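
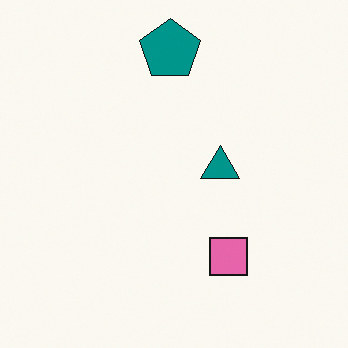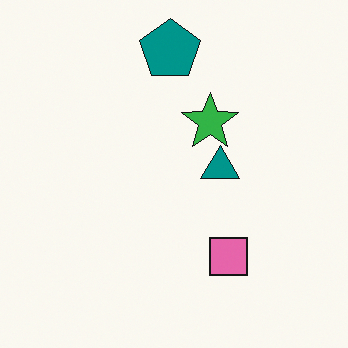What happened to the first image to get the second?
This is the original image overlaid with an additional green star.

A green star appears in the second image that is absent from the first.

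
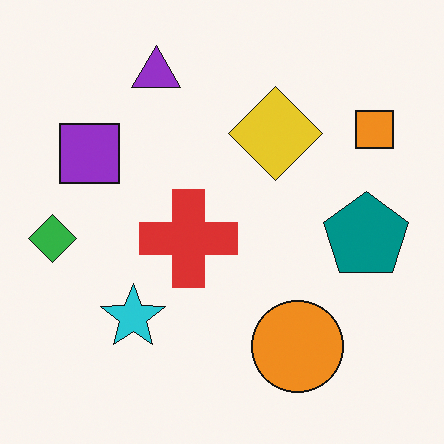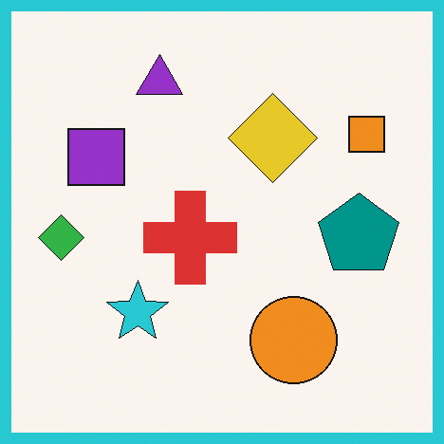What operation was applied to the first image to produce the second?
The transformation is: framed with a cyan border.

A solid cyan frame runs around the edge of the second image, with the content slightly shrunk inside it.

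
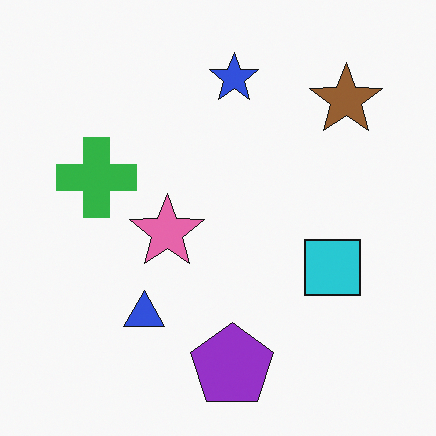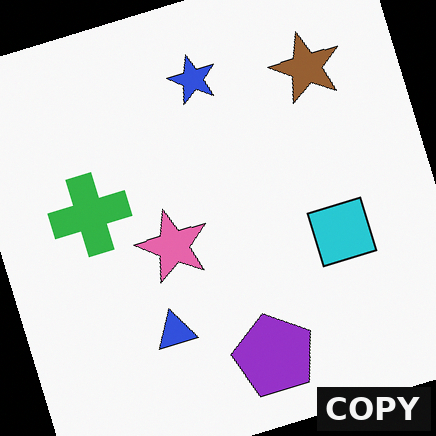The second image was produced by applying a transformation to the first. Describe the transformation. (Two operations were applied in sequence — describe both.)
The image was rotated counter-clockwise by a clearly visible amount, then watermarked with the text "COPY" in the lower-right corner.

Every shape is tilted by the same angle and the image corners show triangular fill wedges — a whole-image rotation by a non-right angle. A dark label reading "COPY" appears in the lower-right corner.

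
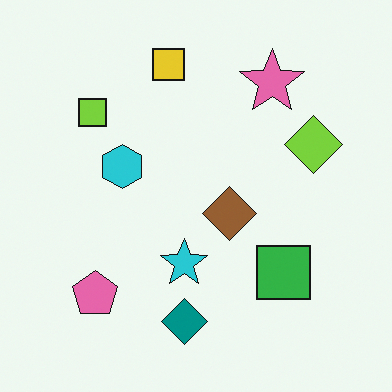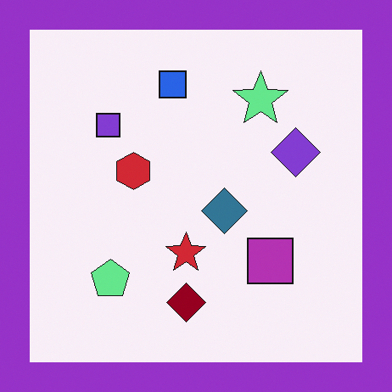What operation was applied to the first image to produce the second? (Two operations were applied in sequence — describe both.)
The image was hue-shifted through roughly half the color wheel, then framed with a purple border.

Every shape's color has rotated by the same amount around the hue wheel — a uniform hue shift. A solid purple frame runs around the edge of the second image, with the content slightly shrunk inside it.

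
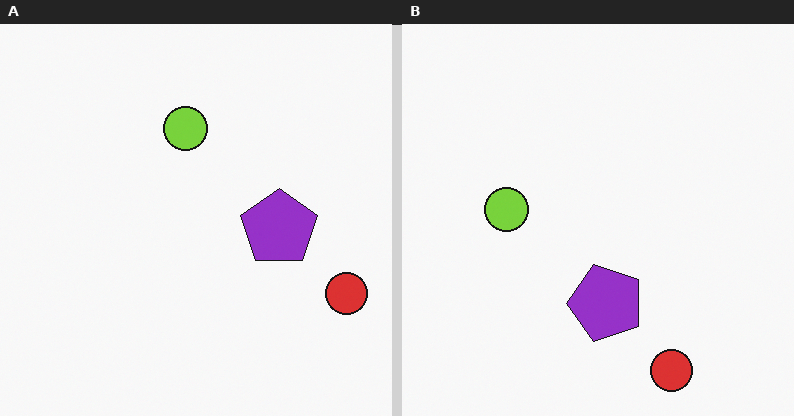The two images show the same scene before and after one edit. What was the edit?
It was transposed (reflected across the top-left ↔ bottom-right diagonal).

Shapes have swapped their row and column positions — what was in the top-right is now in the bottom-left — a diagonal reflection.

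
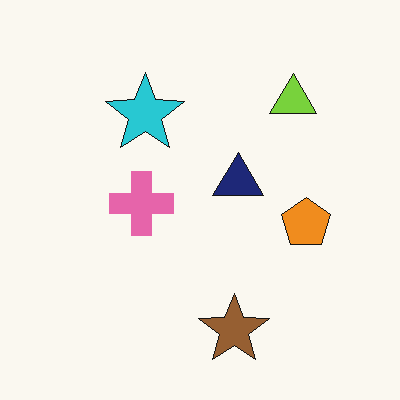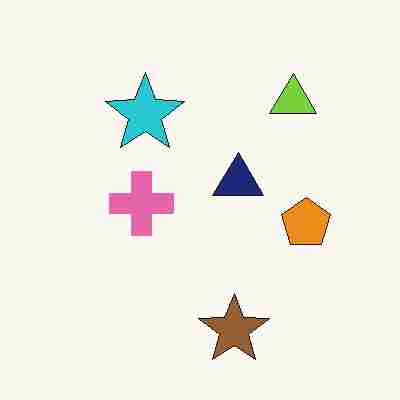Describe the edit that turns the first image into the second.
This is the original image heavily JPEG-compressed with obvious blocking artifacts.

Blocky 8×8 compression artifacts appear around shape edges and the flat background shows ringing — characteristic JPEG degradation.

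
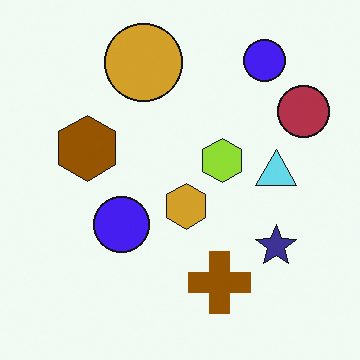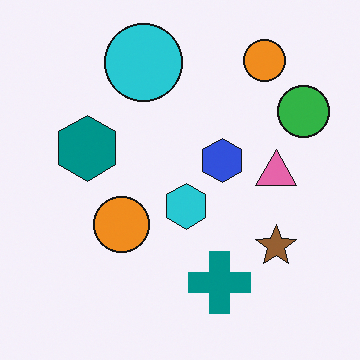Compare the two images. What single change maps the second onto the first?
Hue-shifted through roughly half the color wheel.

Every shape's color has rotated by the same amount around the hue wheel — a uniform hue shift.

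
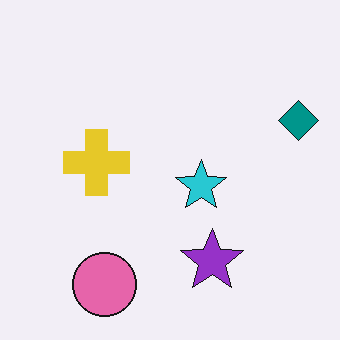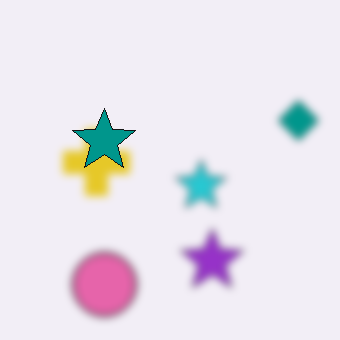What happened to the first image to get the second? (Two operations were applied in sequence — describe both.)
The image was noticeably gaussian-blurred, then overlaid with an additional teal star.

Shape edges and outlines are uniformly softened across the whole image. A teal star appears in the second image that is absent from the first.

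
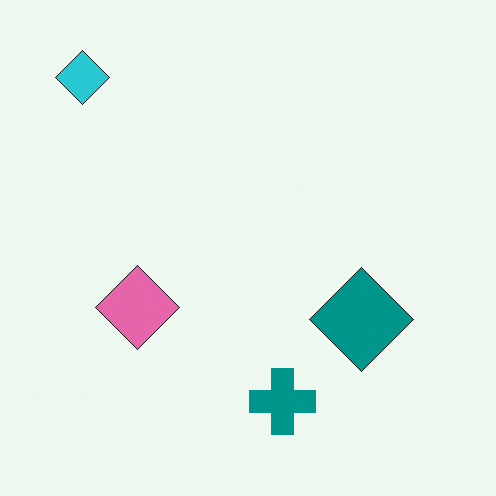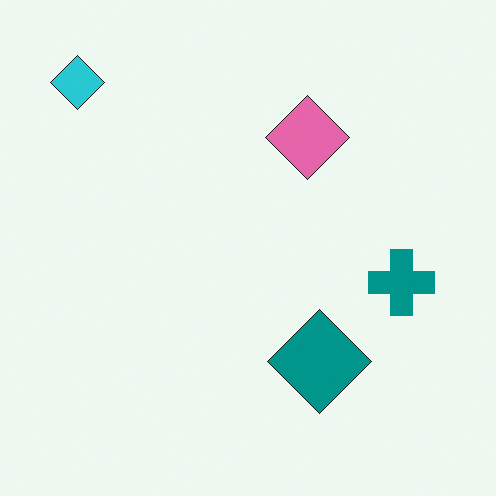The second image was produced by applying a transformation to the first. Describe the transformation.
It was transposed (reflected across the top-left ↔ bottom-right diagonal).

Shapes have swapped their row and column positions — what was in the top-right is now in the bottom-left — a diagonal reflection.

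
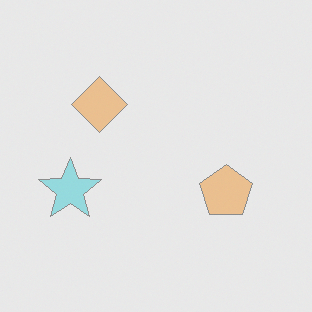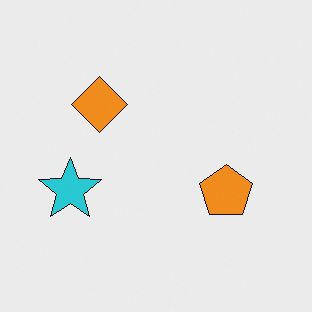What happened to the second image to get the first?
The transformation is: washed out (contrast reduced).

Tones are pushed toward mid-grey across the whole image — a global contrast change.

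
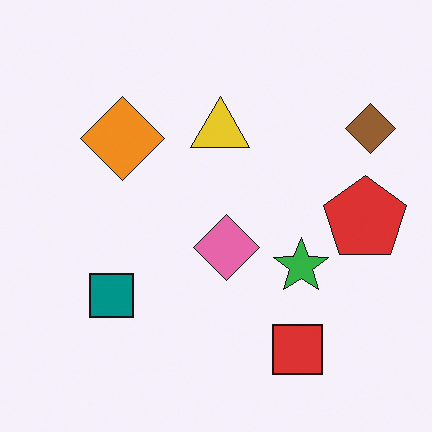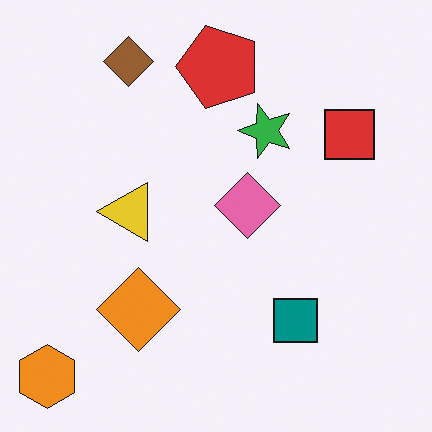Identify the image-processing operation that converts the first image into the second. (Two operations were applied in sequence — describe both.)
The image was rotated 90° counter-clockwise, then overlaid with an additional orange hexagon.

The brown diamond sits in the top-right of the first image and the top-left of the second — consistent with a whole-image 90° counter-clockwise rotation. An orange hexagon appears in the second image that is absent from the first.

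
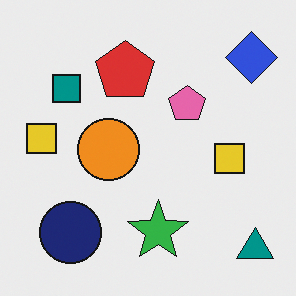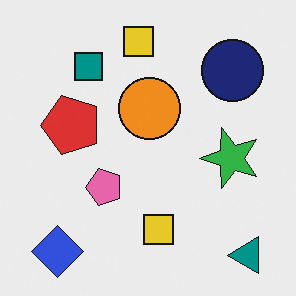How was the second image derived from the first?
It was transposed (reflected across the top-left ↔ bottom-right diagonal).

Shapes have swapped their row and column positions — what was in the top-right is now in the bottom-left — a diagonal reflection.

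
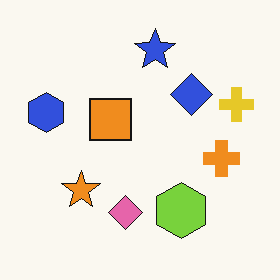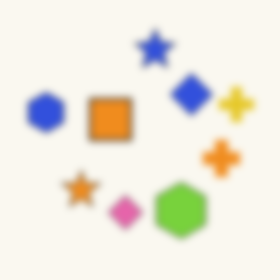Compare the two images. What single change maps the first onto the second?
The transformation is: noticeably gaussian-blurred.

Shape edges and outlines are uniformly softened across the whole image.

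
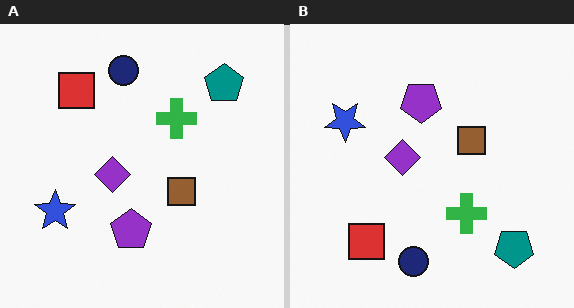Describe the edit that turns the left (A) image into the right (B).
Flipped vertically (top ↔ bottom).

The navy circle is in the top of the left (A) image and the bottom of the right (B) — shapes on opposite sides of the horizontal midline have swapped in a mirror flip.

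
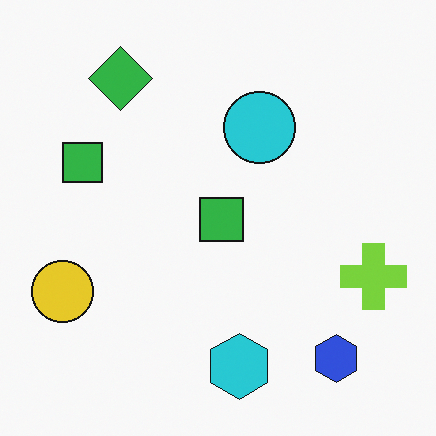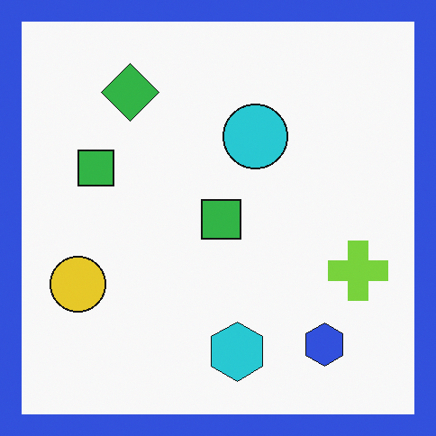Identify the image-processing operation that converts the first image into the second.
It was framed with a blue border.

A solid blue frame runs around the edge of the second image, with the content slightly shrunk inside it.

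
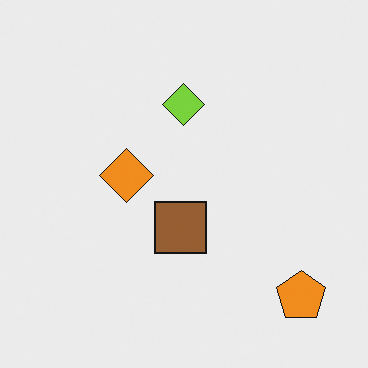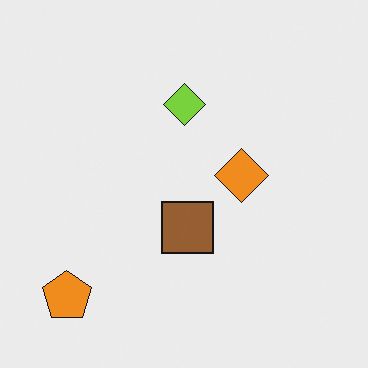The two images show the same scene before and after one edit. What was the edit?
The second image is the first flipped horizontally (left ↔ right).

The orange pentagon is in the bottom-right of the first image and the bottom-left of the second — shapes on opposite sides of the vertical midline have swapped in a mirror flip.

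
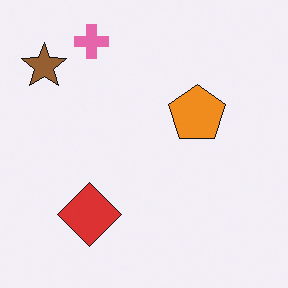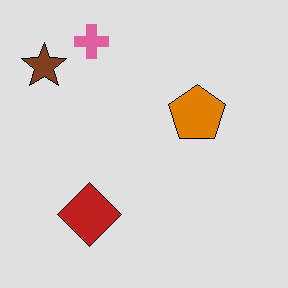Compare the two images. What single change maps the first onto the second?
The transformation is: moderately posterized.

Each flat color has snapped to a coarser quantized level — most visibly, the near-white background has dropped to a flat grey.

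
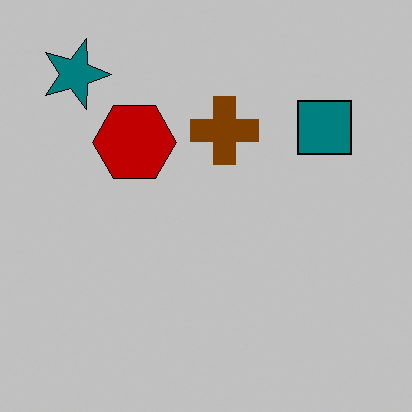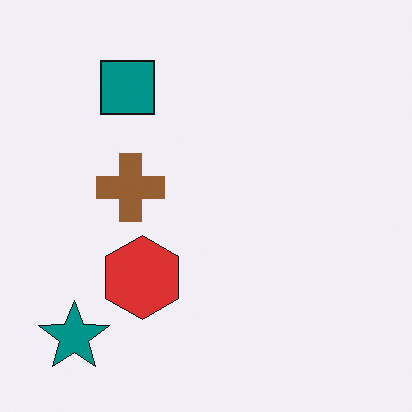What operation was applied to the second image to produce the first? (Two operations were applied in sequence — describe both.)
The first image is the second aggressively posterized, then rotated 90° clockwise.

Each flat color has snapped to a coarser quantized level — most visibly, the near-white background has dropped to a flat grey. The teal star sits in the bottom-left of the second image and the top-left of the first — consistent with a whole-image 90° clockwise rotation.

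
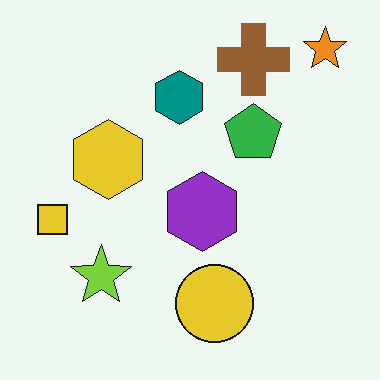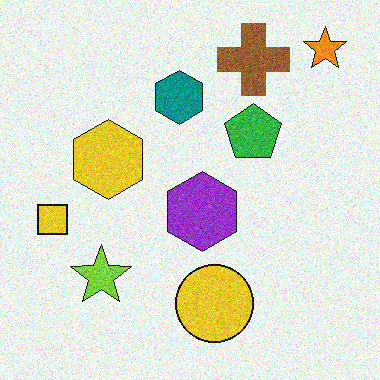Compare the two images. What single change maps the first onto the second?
The second image is the first degraded with visible gaussian noise.

Random speckle covers the whole image, including the flat background.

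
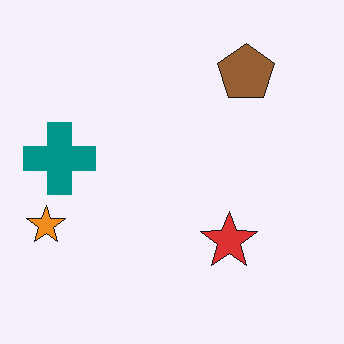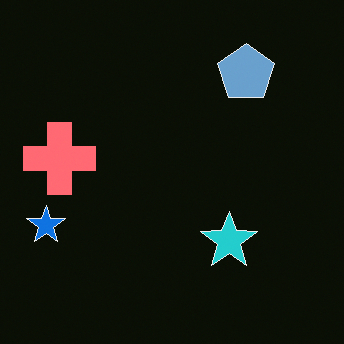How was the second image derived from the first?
The second image is the first color-inverted (negative).

The light background has become dark and every shape's color is its complement — a photographic negative.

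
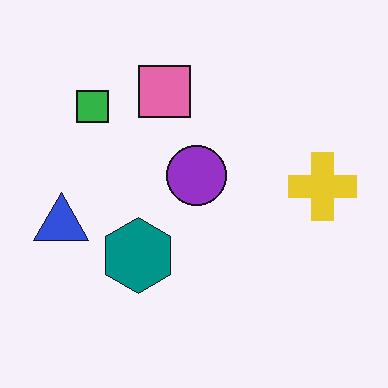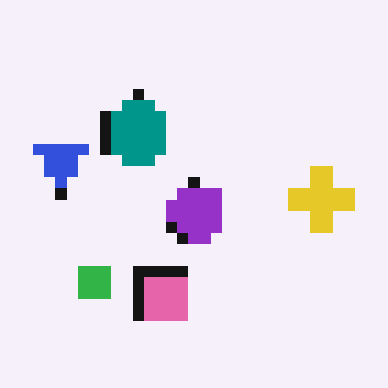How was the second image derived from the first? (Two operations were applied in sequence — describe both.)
The second image is the first flipped vertically (top ↔ bottom), then coarsely pixelated.

The pink square is in the top of the first image and the bottom of the second — shapes on opposite sides of the horizontal midline have swapped in a mirror flip. Shapes are reduced to large square blocks; fine edges and outlines are lost — a downscale-then-upscale (mosaic) effect.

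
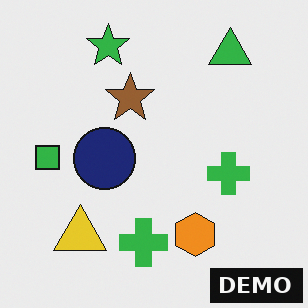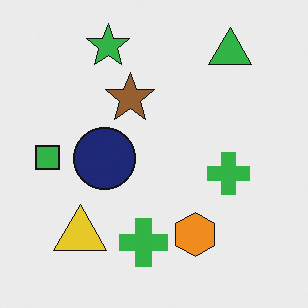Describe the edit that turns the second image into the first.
The image was watermarked with the text "DEMO" in the lower-right corner.

A dark label reading "DEMO" appears in the lower-right corner.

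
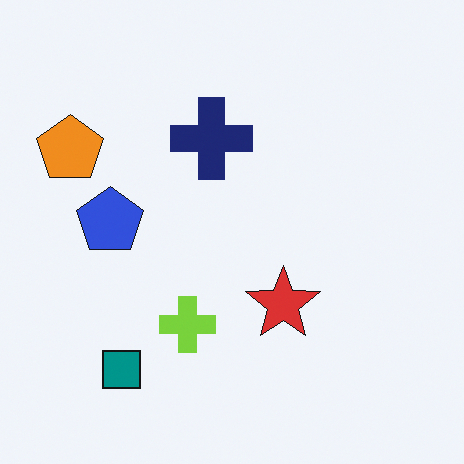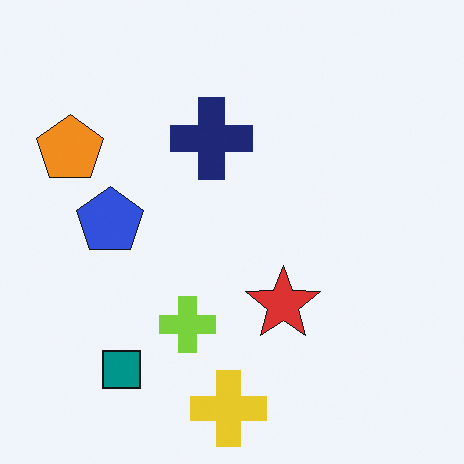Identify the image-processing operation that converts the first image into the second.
This is the original image overlaid with an additional yellow cross.

A yellow cross appears in the second image that is absent from the first.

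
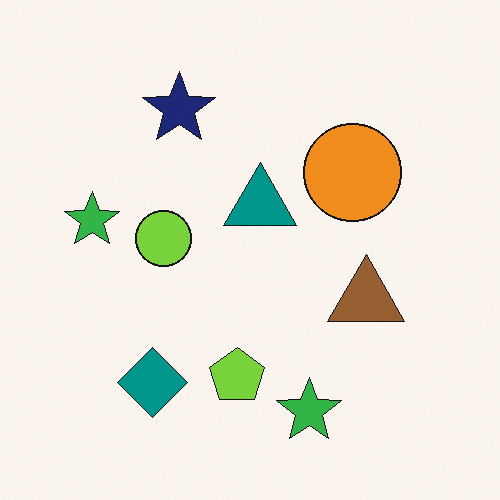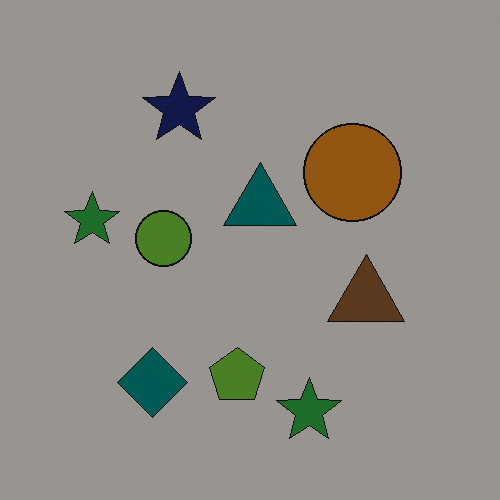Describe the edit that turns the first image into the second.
The image was darkened a lot.

Every pixel — background and shapes alike — is uniformly darkened.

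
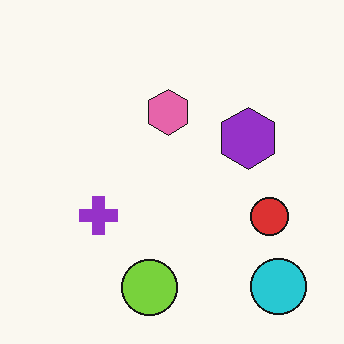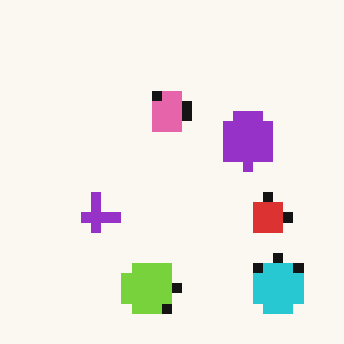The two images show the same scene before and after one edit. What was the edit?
The second image is the first heavily pixelated into large blocks.

Shapes are reduced to large square blocks; fine edges and outlines are lost — a downscale-then-upscale (mosaic) effect.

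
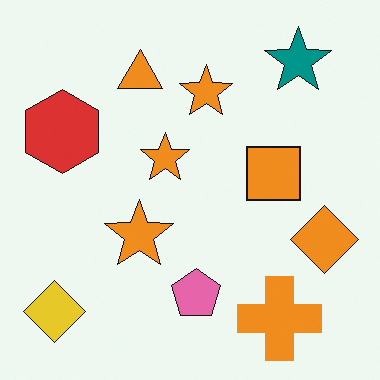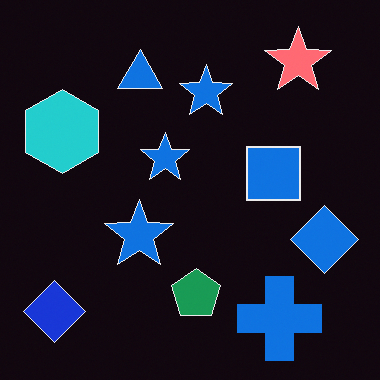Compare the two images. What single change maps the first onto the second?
The image was color-inverted (negative).

The light background has become dark and every shape's color is its complement — a photographic negative.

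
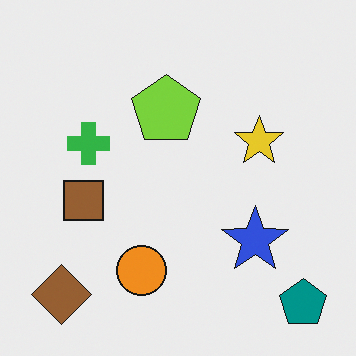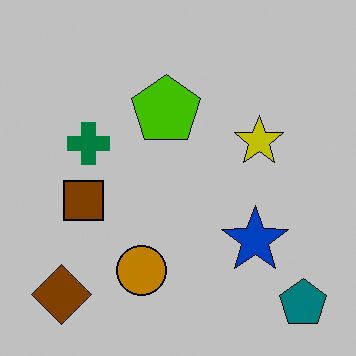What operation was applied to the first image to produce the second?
The image was aggressively posterized.

Each flat color has snapped to a coarser quantized level — most visibly, the near-white background has dropped to a flat grey.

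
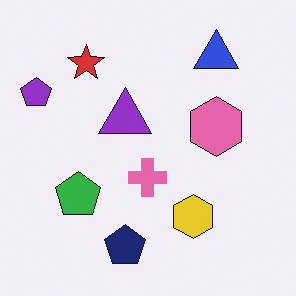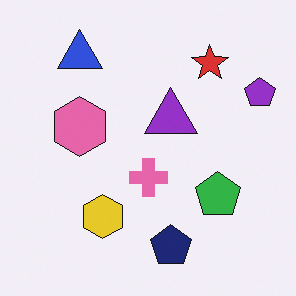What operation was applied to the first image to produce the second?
The image was flipped horizontally (left ↔ right).

The purple pentagon is in the top-left of the first image and the top-right of the second — shapes on opposite sides of the vertical midline have swapped in a mirror flip.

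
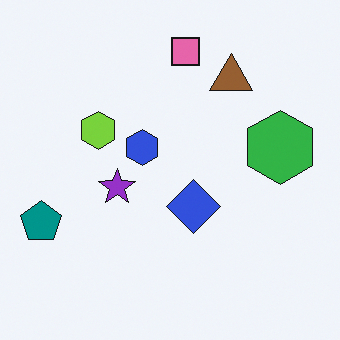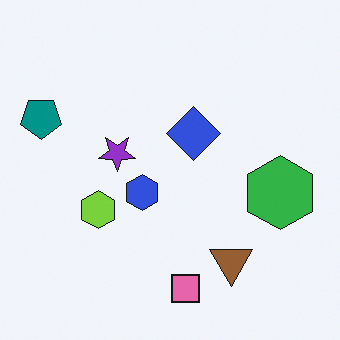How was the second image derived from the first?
It was flipped vertically (top ↔ bottom).

The pink square is in the top of the first image and the bottom of the second — shapes on opposite sides of the horizontal midline have swapped in a mirror flip.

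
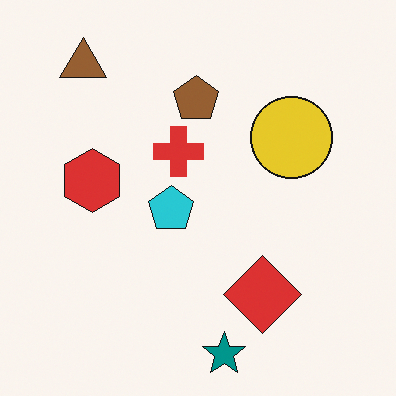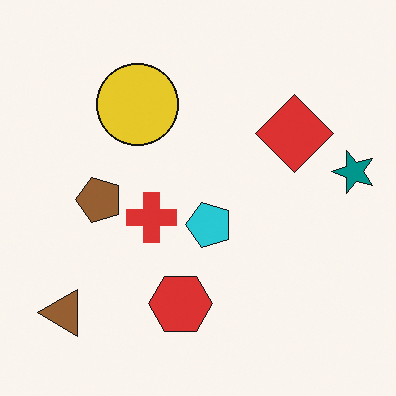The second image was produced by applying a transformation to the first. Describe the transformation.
The transformation is: rotated 90° counter-clockwise.

The brown triangle sits in the top-left of the first image and the bottom-left of the second — consistent with a whole-image 90° counter-clockwise rotation.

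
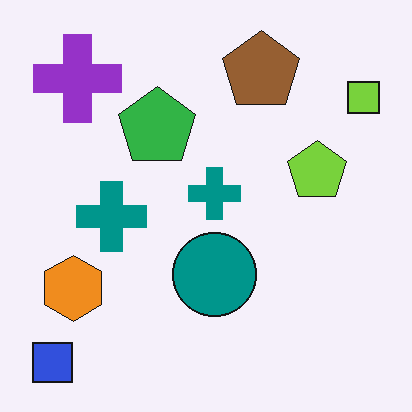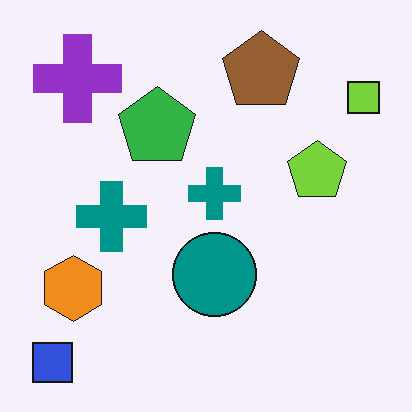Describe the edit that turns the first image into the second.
The transformation is: given moderate JPEG compression.

Blocky 8×8 compression artifacts appear around shape edges and the flat background shows ringing — characteristic JPEG degradation.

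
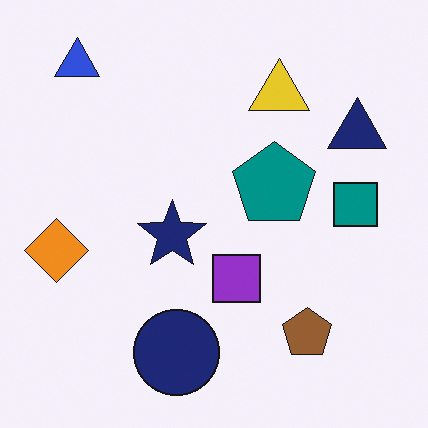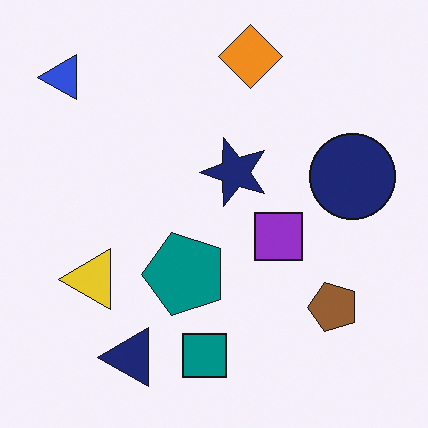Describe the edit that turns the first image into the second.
The transformation is: transposed (reflected across the top-left ↔ bottom-right diagonal).

Shapes have swapped their row and column positions — what was in the top-right is now in the bottom-left — a diagonal reflection.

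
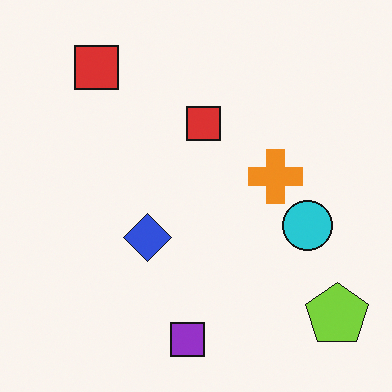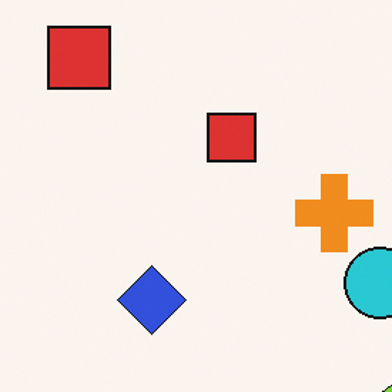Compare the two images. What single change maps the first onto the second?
This is the original image cropped slightly and scaled back up.

The visible shapes are larger and the field of view is narrower; shapes near the original edges may be partly or wholly outside the frame — a crop-and-rescale.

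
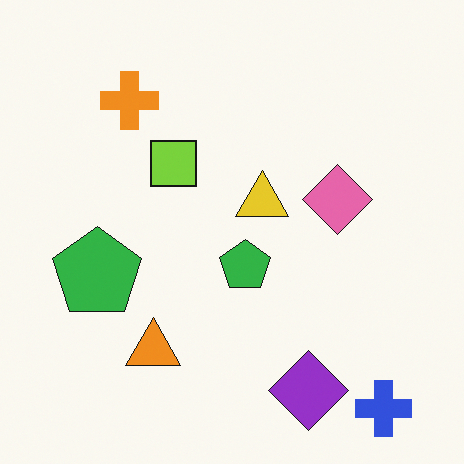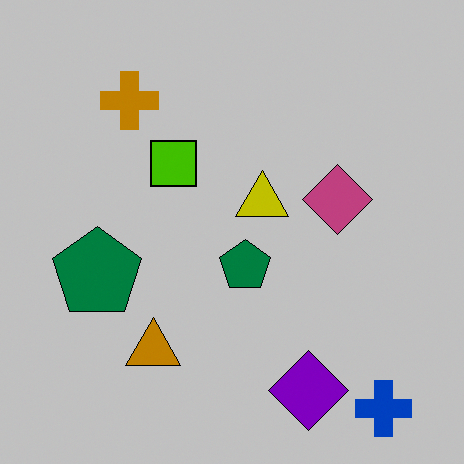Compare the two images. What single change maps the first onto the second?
The second image is the first aggressively posterized.

Each flat color has snapped to a coarser quantized level — most visibly, the near-white background has dropped to a flat grey.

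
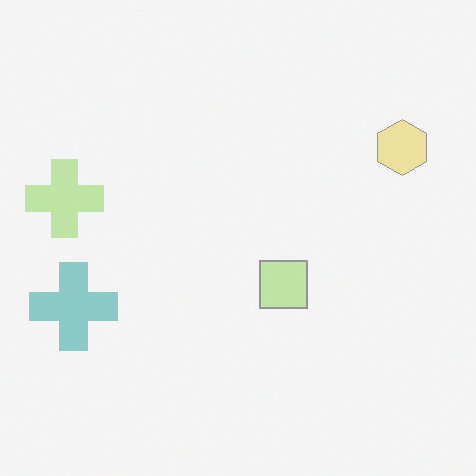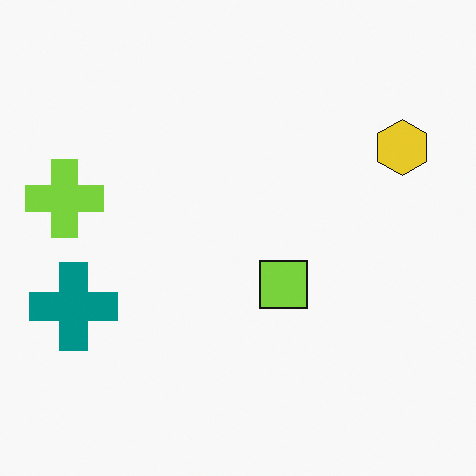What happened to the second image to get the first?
The transformation is: washed out (contrast reduced).

Tones are pushed toward mid-grey across the whole image — a global contrast change.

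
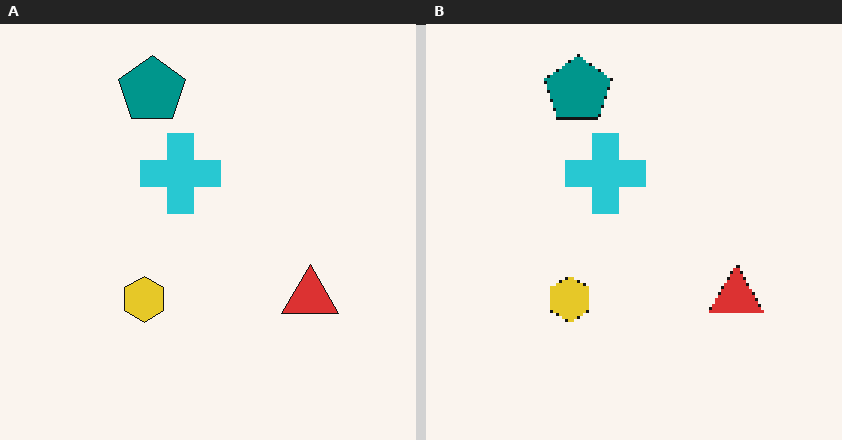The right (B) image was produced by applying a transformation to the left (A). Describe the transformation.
This is the original image mildly pixelated.

Shapes are reduced to large square blocks; fine edges and outlines are lost — a downscale-then-upscale (mosaic) effect.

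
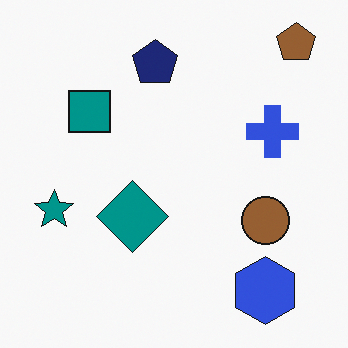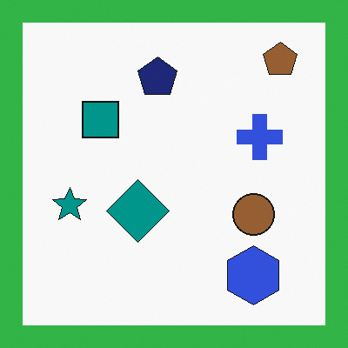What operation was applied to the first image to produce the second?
Framed with a green border.

A solid green frame runs around the edge of the second image, with the content slightly shrunk inside it.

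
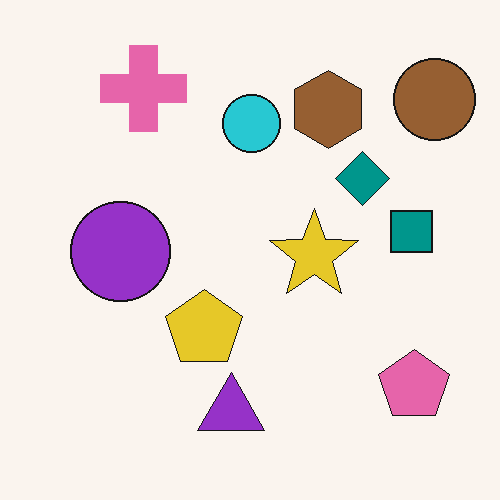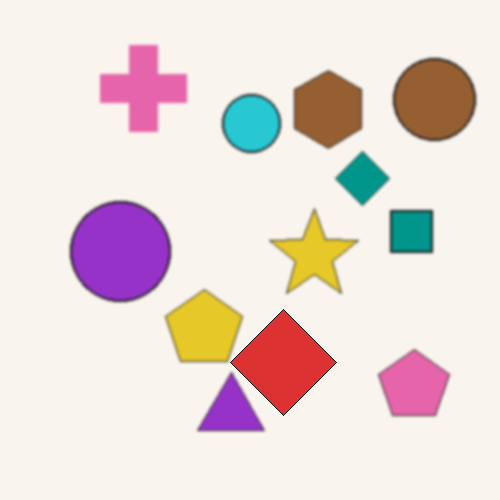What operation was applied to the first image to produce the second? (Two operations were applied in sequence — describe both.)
The second image is the first slightly softened, then overlaid with an additional red diamond.

Shape edges and outlines are uniformly softened across the whole image. A red diamond appears in the second image that is absent from the first.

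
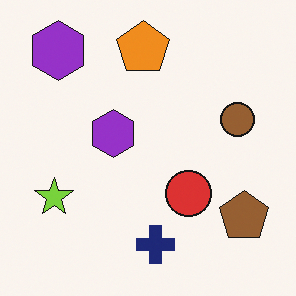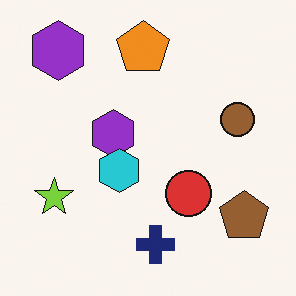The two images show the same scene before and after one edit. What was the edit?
It was overlaid with an additional cyan hexagon.

A cyan hexagon appears in the second image that is absent from the first.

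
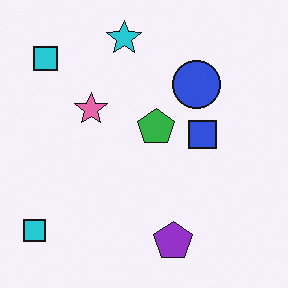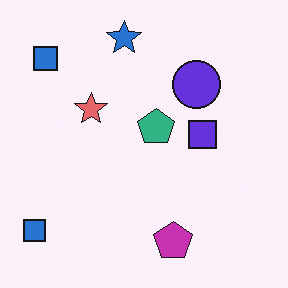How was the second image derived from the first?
This is the original image hue-shifted slightly.

Every shape's color has rotated by the same amount around the hue wheel — a uniform hue shift.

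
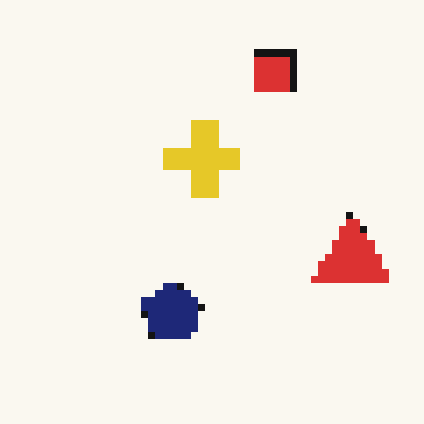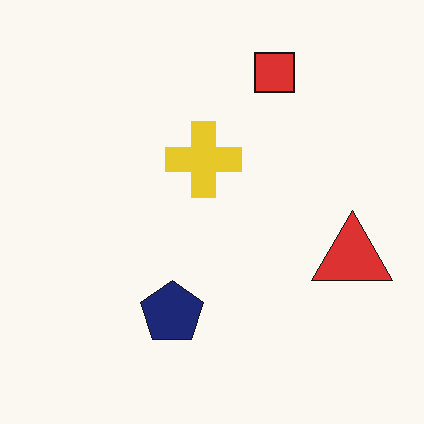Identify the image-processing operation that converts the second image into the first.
The transformation is: pixelated into visible square blocks.

Shapes are reduced to large square blocks; fine edges and outlines are lost — a downscale-then-upscale (mosaic) effect.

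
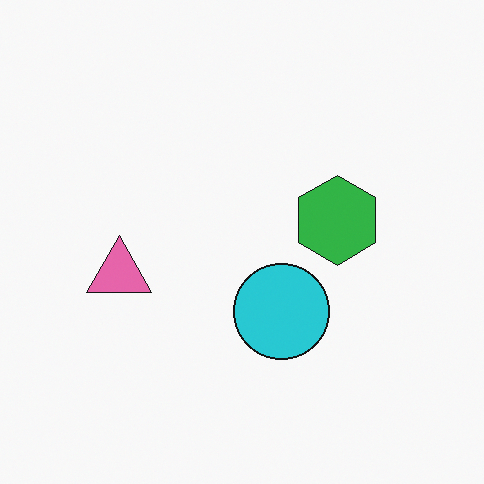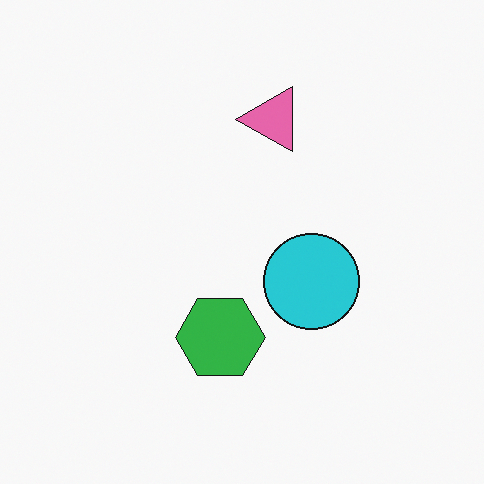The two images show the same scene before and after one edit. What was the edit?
Transposed (reflected across the top-left ↔ bottom-right diagonal).

Shapes have swapped their row and column positions — what was in the top-right is now in the bottom-left — a diagonal reflection.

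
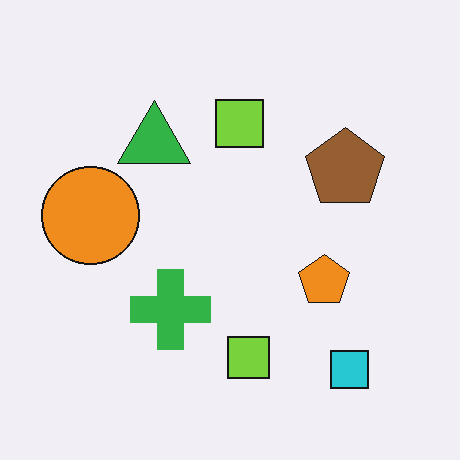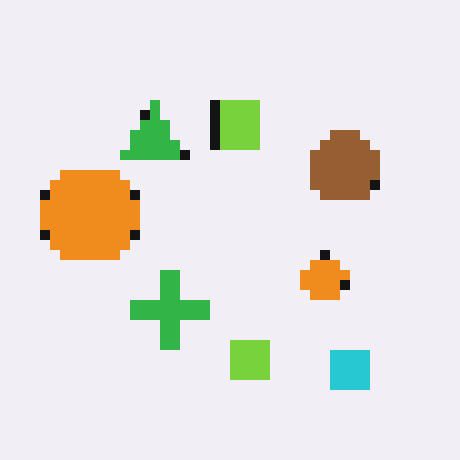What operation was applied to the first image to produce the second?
The second image is the first heavily pixelated into large blocks.

Shapes are reduced to large square blocks; fine edges and outlines are lost — a downscale-then-upscale (mosaic) effect.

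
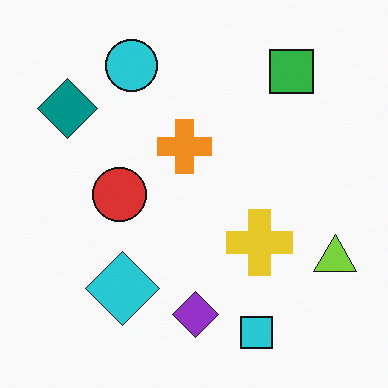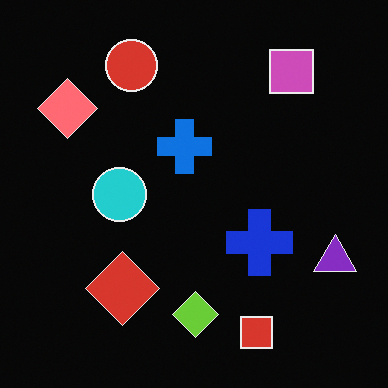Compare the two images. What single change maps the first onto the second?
Color-inverted (negative).

The light background has become dark and every shape's color is its complement — a photographic negative.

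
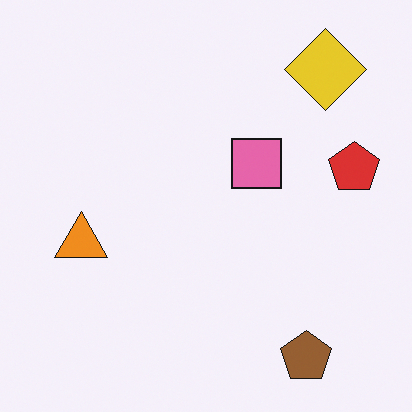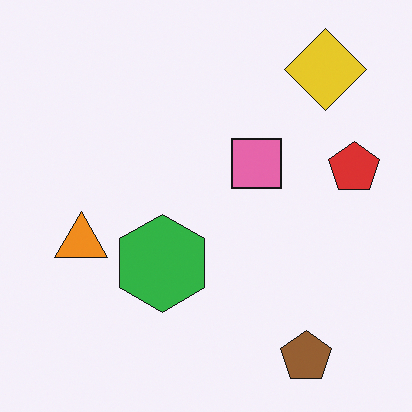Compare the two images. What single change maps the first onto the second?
The transformation is: overlaid with an additional green hexagon.

A green hexagon appears in the second image that is absent from the first.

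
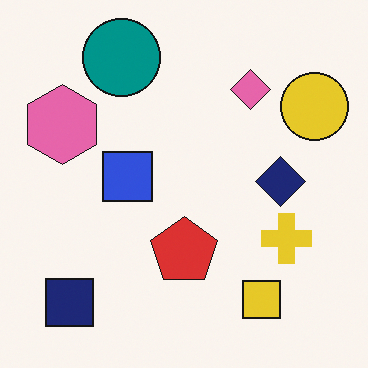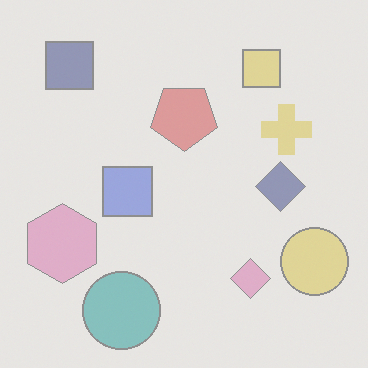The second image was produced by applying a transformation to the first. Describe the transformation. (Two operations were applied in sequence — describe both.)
The image was flipped vertically (top ↔ bottom), then washed out (contrast reduced).

The teal circle is in the top-left of the first image and the bottom-left of the second — shapes on opposite sides of the horizontal midline have swapped in a mirror flip. Tones are pushed toward mid-grey across the whole image — a global contrast change.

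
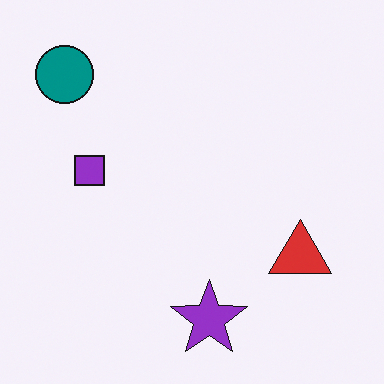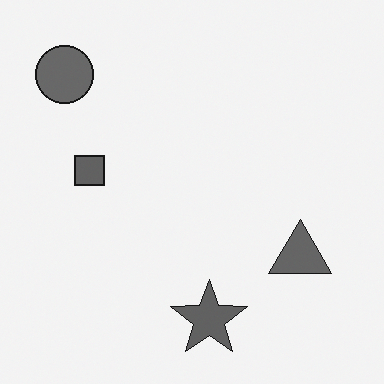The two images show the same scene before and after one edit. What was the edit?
It was converted to grayscale.

All color is removed — every shape is now a shade of grey.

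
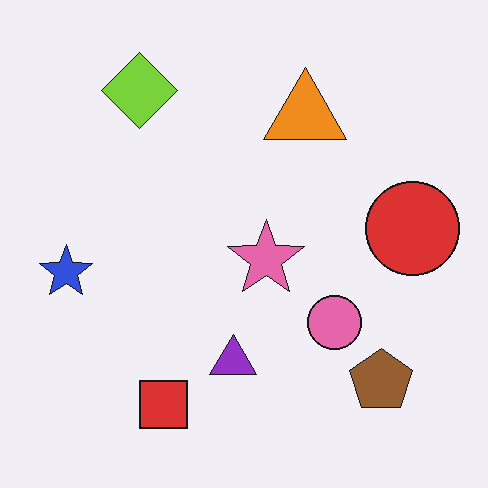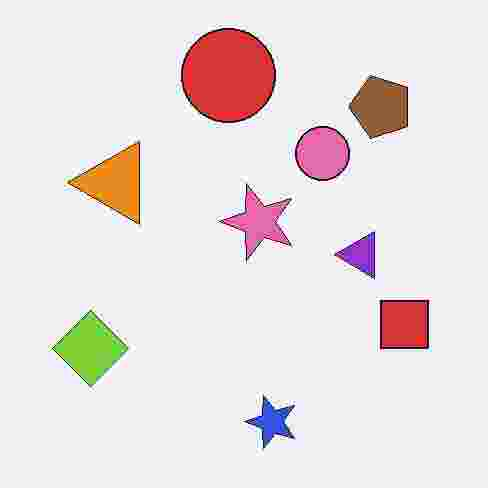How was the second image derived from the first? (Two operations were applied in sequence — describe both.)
The transformation is: rotated 90° counter-clockwise, then heavily JPEG-compressed with obvious blocking artifacts.

The brown pentagon sits in the bottom-right of the first image and the top-right of the second — consistent with a whole-image 90° counter-clockwise rotation. Blocky 8×8 compression artifacts appear around shape edges and the flat background shows ringing — characteristic JPEG degradation.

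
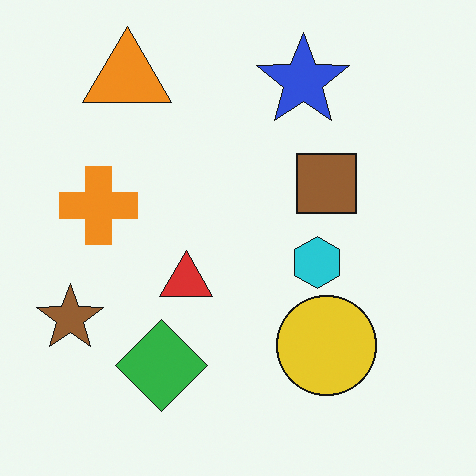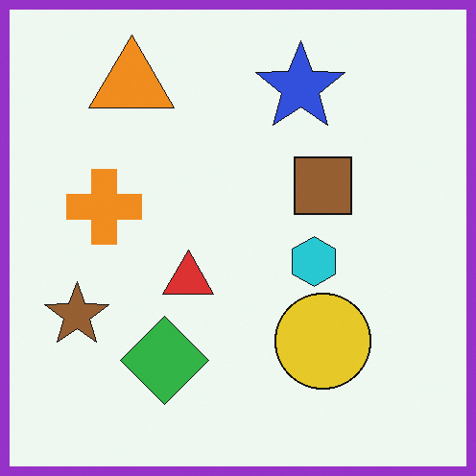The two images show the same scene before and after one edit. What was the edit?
Framed with a purple border.

A solid purple frame runs around the edge of the second image, with the content slightly shrunk inside it.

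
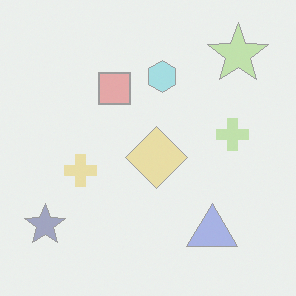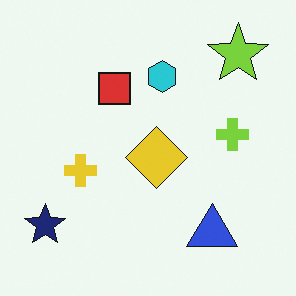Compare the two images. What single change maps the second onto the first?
The image was given much lower contrast.

Tones are pushed toward mid-grey across the whole image — a global contrast change.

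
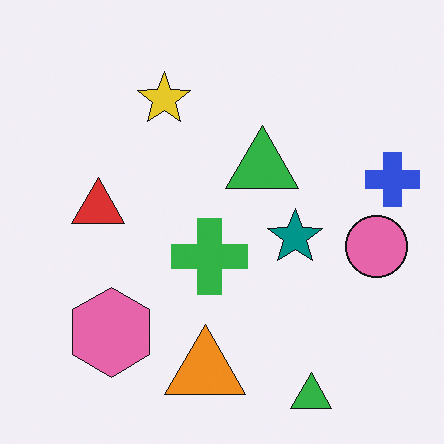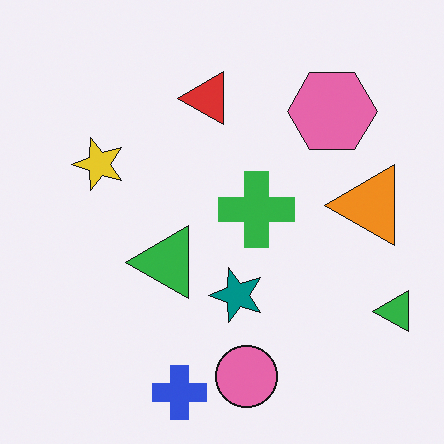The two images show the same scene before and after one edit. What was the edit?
The image was transposed (reflected across the top-left ↔ bottom-right diagonal).

Shapes have swapped their row and column positions — what was in the top-right is now in the bottom-left — a diagonal reflection.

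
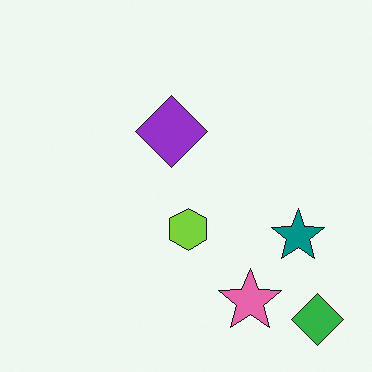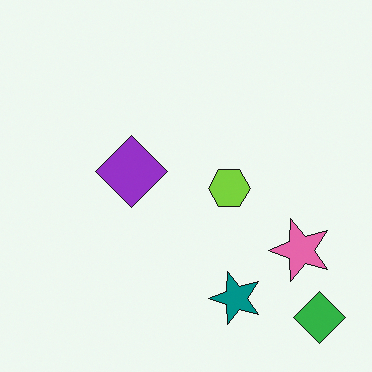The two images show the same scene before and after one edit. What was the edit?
The second image is the first transposed (reflected across the top-left ↔ bottom-right diagonal).

Shapes have swapped their row and column positions — what was in the top-right is now in the bottom-left — a diagonal reflection.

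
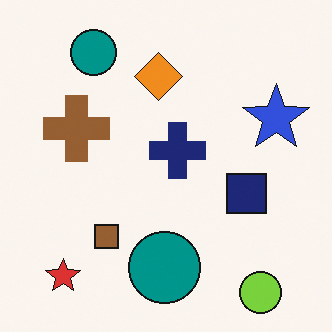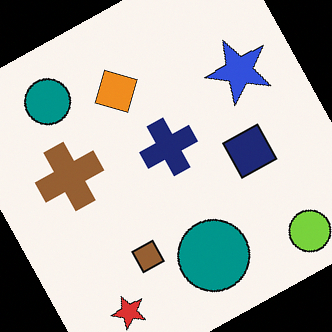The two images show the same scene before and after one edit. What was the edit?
The transformation is: rotated counter-clockwise by a moderate amount.

Every shape is tilted by the same angle and the image corners show triangular fill wedges — a whole-image rotation by a non-right angle.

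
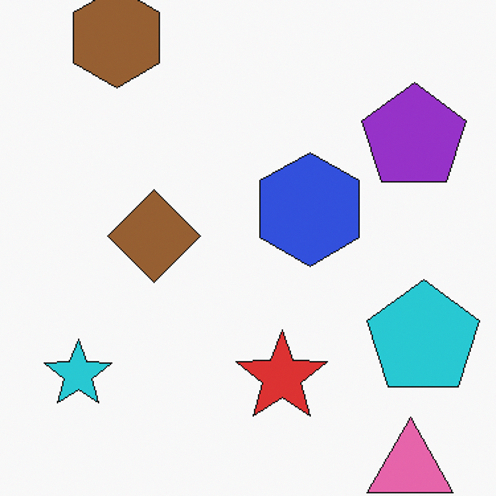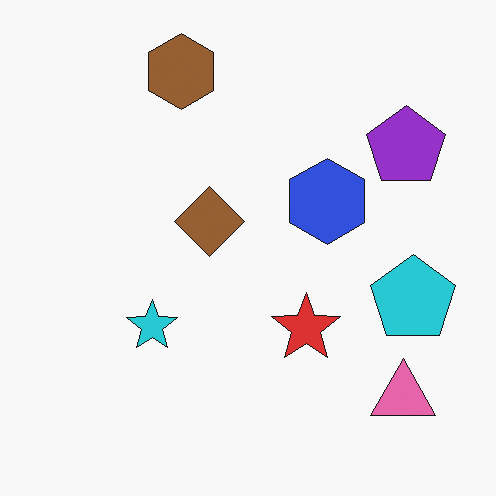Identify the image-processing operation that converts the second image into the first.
The image was cropped slightly and scaled back up.

The visible shapes are larger and the field of view is narrower; shapes near the original edges may be partly or wholly outside the frame — a crop-and-rescale.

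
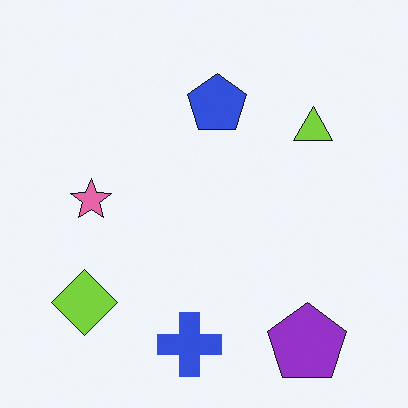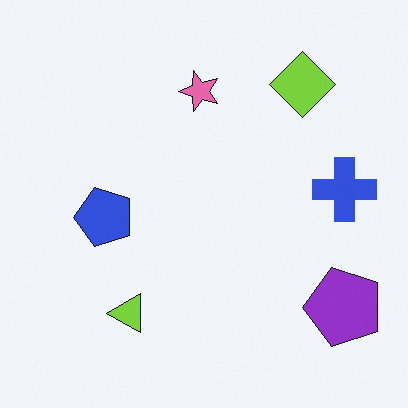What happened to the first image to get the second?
Transposed (reflected across the top-left ↔ bottom-right diagonal).

Shapes have swapped their row and column positions — what was in the top-right is now in the bottom-left — a diagonal reflection.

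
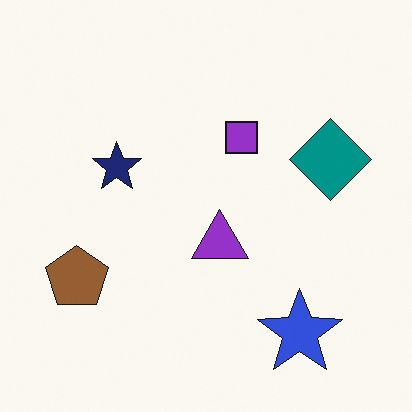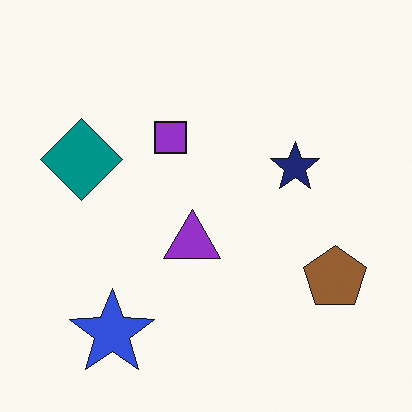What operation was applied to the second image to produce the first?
The image was flipped horizontally (left ↔ right).

The brown pentagon is in the bottom-right of the second image and the bottom-left of the first — shapes on opposite sides of the vertical midline have swapped in a mirror flip.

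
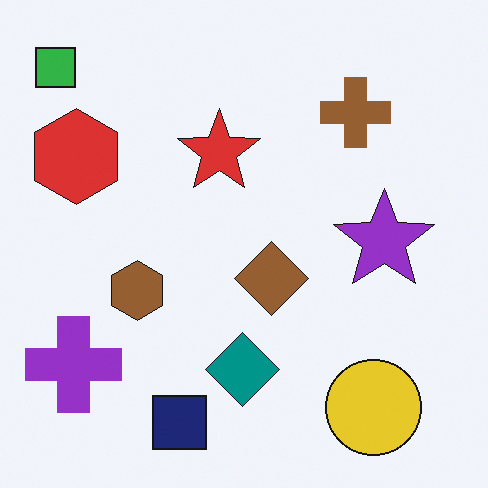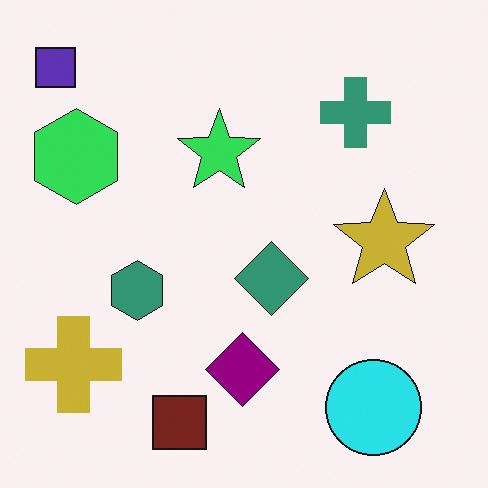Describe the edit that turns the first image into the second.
This is the original image hue-shifted noticeably.

Every shape's color has rotated by the same amount around the hue wheel — a uniform hue shift.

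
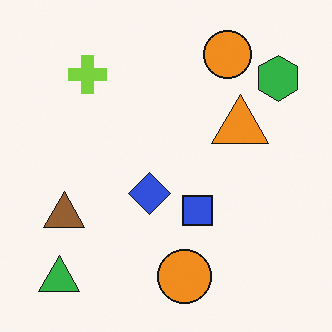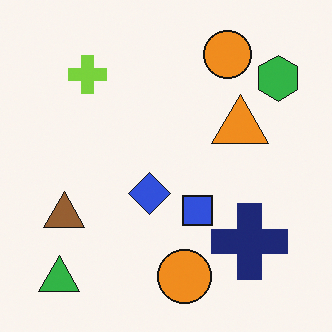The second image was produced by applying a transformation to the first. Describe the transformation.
The second image is the first overlaid with an additional navy cross.

A navy cross appears in the second image that is absent from the first.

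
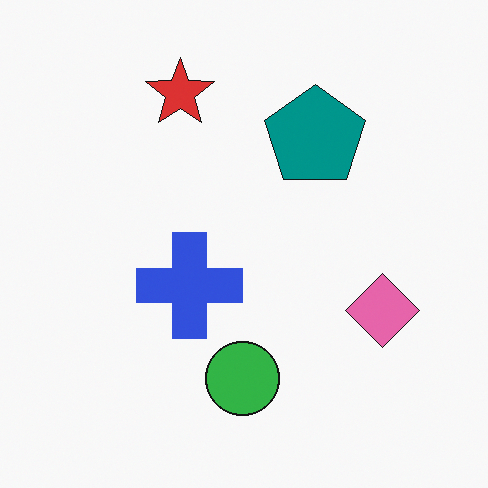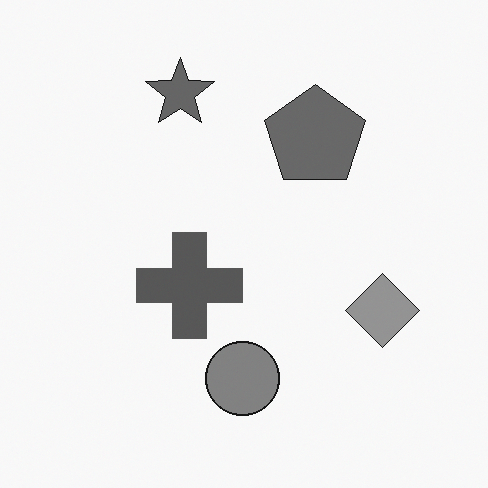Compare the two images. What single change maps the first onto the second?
Converted to grayscale.

All color is removed — every shape is now a shade of grey.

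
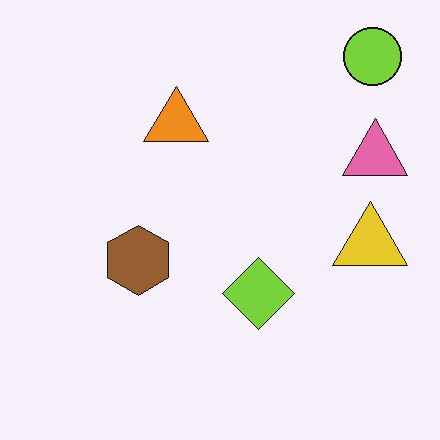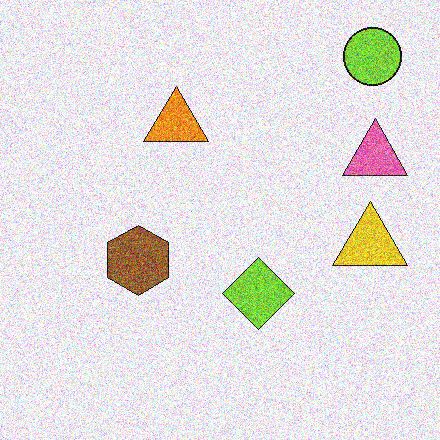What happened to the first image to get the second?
The second image is the first degraded with a thick layer of grain.

Random speckle covers the whole image, including the flat background.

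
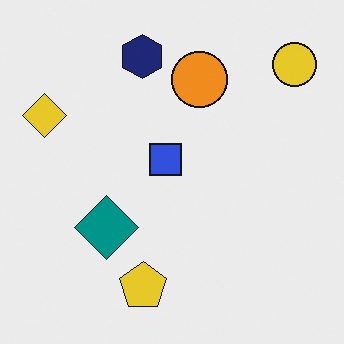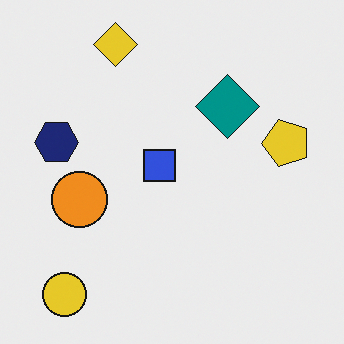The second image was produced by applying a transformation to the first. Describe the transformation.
The second image is the first transposed (reflected across the top-left ↔ bottom-right diagonal).

Shapes have swapped their row and column positions — what was in the top-right is now in the bottom-left — a diagonal reflection.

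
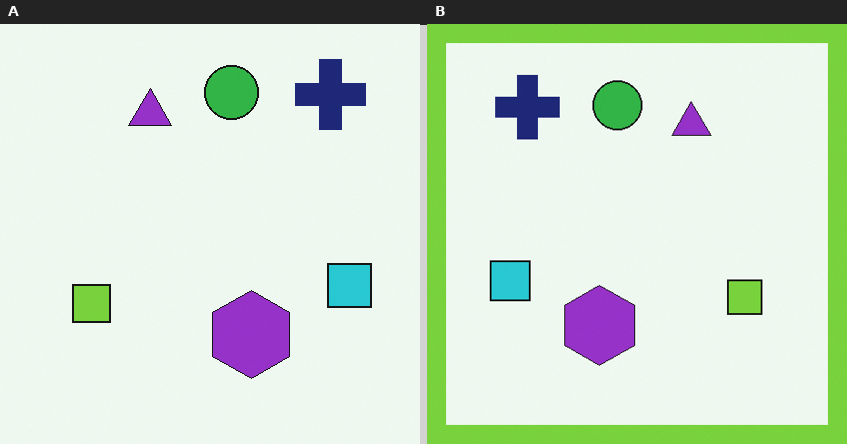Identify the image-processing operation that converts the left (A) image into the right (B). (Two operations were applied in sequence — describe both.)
The transformation is: flipped horizontally (left ↔ right), then framed with a lime border.

The cyan square is in the right of the left (A) image and the left of the right (B) — shapes on opposite sides of the vertical midline have swapped in a mirror flip. A solid lime frame runs around the edge of the right (B) image, with the content slightly shrunk inside it.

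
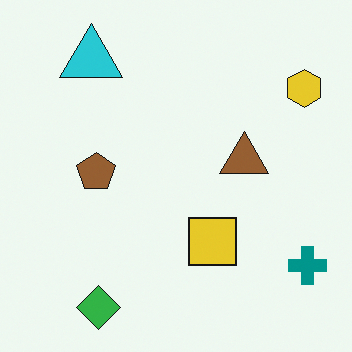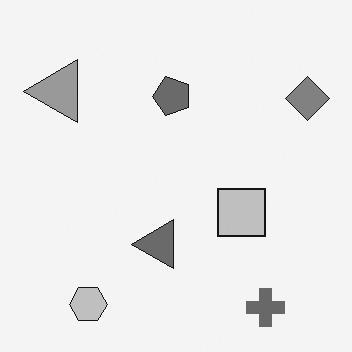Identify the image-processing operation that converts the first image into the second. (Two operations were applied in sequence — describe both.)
The image was transposed (reflected across the top-left ↔ bottom-right diagonal), then converted to grayscale.

Shapes have swapped their row and column positions — what was in the top-right is now in the bottom-left — a diagonal reflection. All color is removed — every shape is now a shade of grey.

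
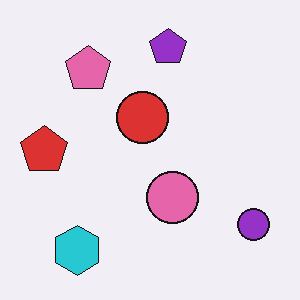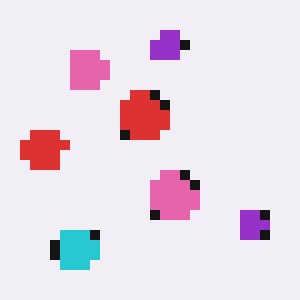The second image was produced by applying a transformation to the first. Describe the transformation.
The second image is the first heavily pixelated into large blocks.

Shapes are reduced to large square blocks; fine edges and outlines are lost — a downscale-then-upscale (mosaic) effect.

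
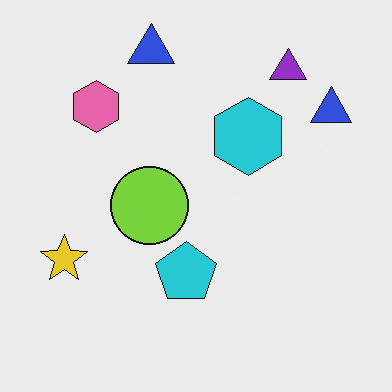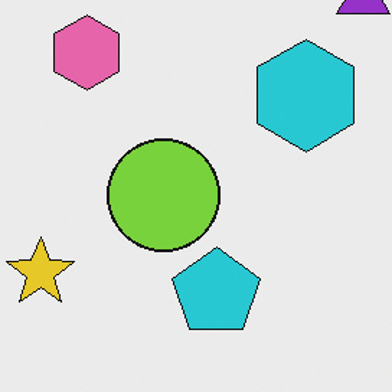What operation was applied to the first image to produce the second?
It was cropped slightly and scaled back up.

The visible shapes are larger and the field of view is narrower; shapes near the original edges may be partly or wholly outside the frame — a crop-and-rescale.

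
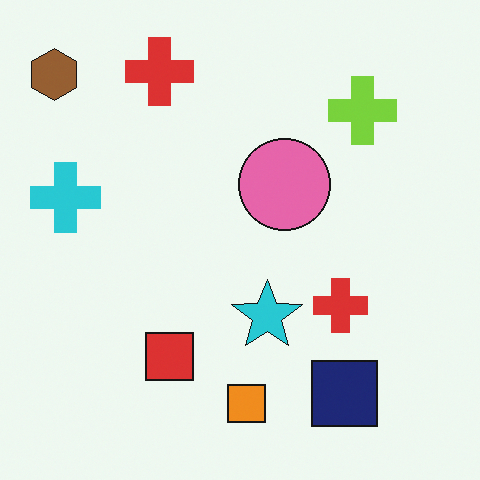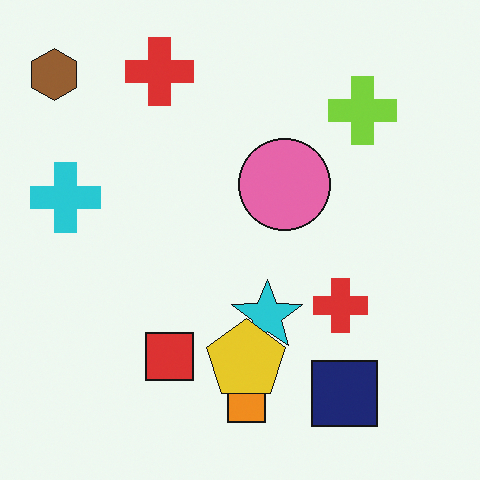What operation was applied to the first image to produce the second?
The image was overlaid with an additional yellow pentagon.

A yellow pentagon appears in the second image that is absent from the first.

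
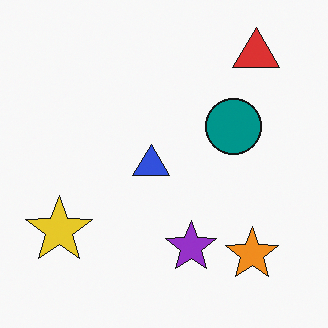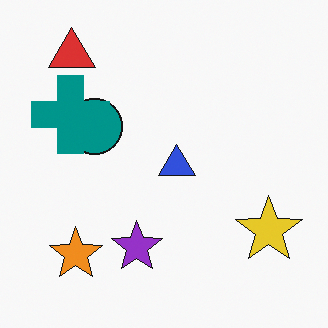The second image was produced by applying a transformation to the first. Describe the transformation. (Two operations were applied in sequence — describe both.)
The transformation is: flipped horizontally (left ↔ right), then overlaid with an additional teal cross.

The yellow star is in the bottom-left of the first image and the bottom-right of the second — shapes on opposite sides of the vertical midline have swapped in a mirror flip. A teal cross appears in the second image that is absent from the first.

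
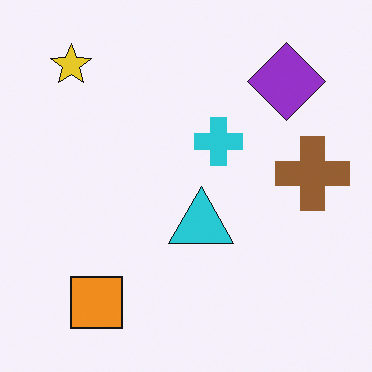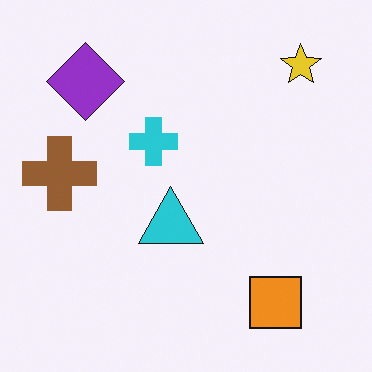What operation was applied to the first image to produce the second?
Flipped horizontally (left ↔ right).

The brown cross is in the right of the first image and the left of the second — shapes on opposite sides of the vertical midline have swapped in a mirror flip.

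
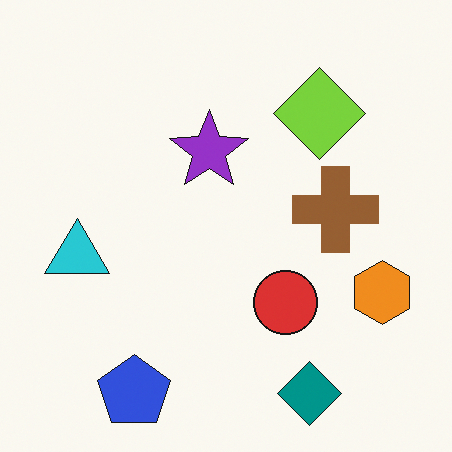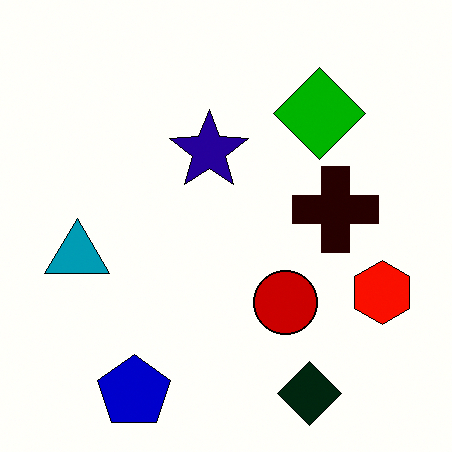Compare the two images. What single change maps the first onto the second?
This is the original image given much higher contrast.

Tones are pushed away from mid-grey across the whole image — a global contrast change.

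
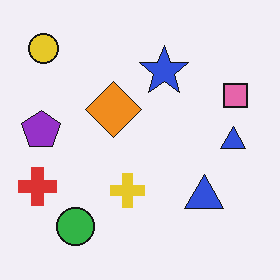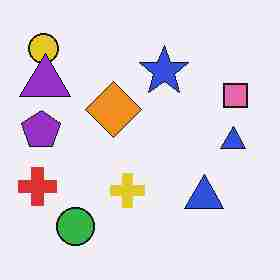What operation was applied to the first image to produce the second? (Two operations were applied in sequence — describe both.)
The second image is the first heavily JPEG-compressed with obvious blocking artifacts, then overlaid with an additional purple triangle.

Blocky 8×8 compression artifacts appear around shape edges and the flat background shows ringing — characteristic JPEG degradation. A purple triangle appears in the second image that is absent from the first.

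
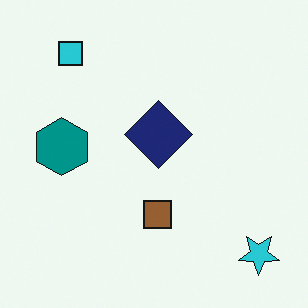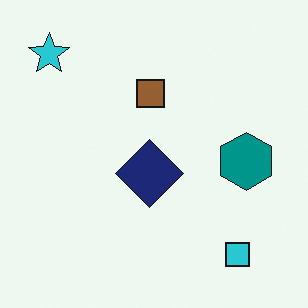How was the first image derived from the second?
The transformation is: rotated 180°.

The cyan star sits in the top-left of the second image and the bottom-right of the first — consistent with a whole-image 180° rotation.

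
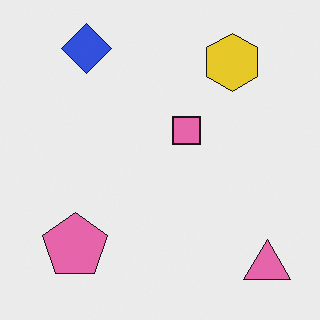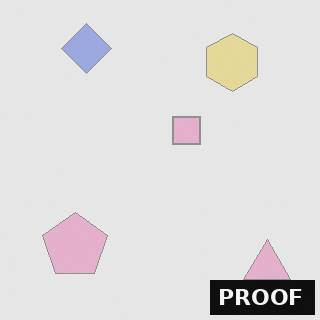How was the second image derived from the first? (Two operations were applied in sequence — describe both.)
It was washed out (contrast reduced), then watermarked with the text "PROOF" in the lower-right corner.

Tones are pushed toward mid-grey across the whole image — a global contrast change. A dark label reading "PROOF" appears in the lower-right corner.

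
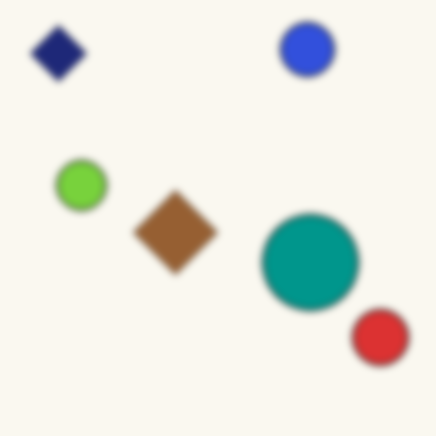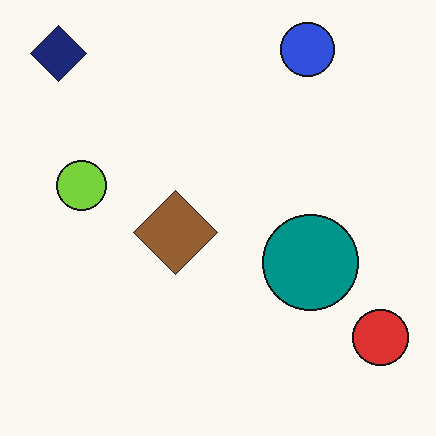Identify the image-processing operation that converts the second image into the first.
The image was moderately blurred.

Shape edges and outlines are uniformly softened across the whole image.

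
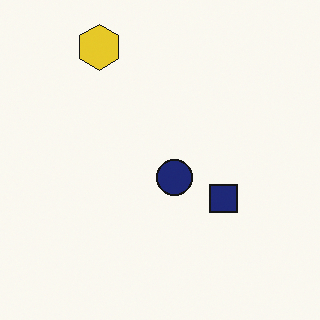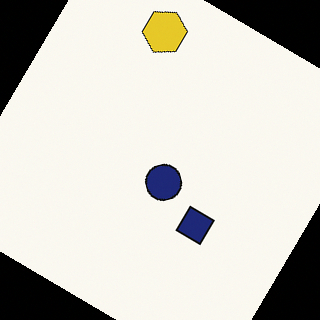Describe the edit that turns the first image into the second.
The image was rotated clockwise by a large amount — several tens of degrees.

Every shape is tilted by the same angle and the image corners show triangular fill wedges — a whole-image rotation by a non-right angle.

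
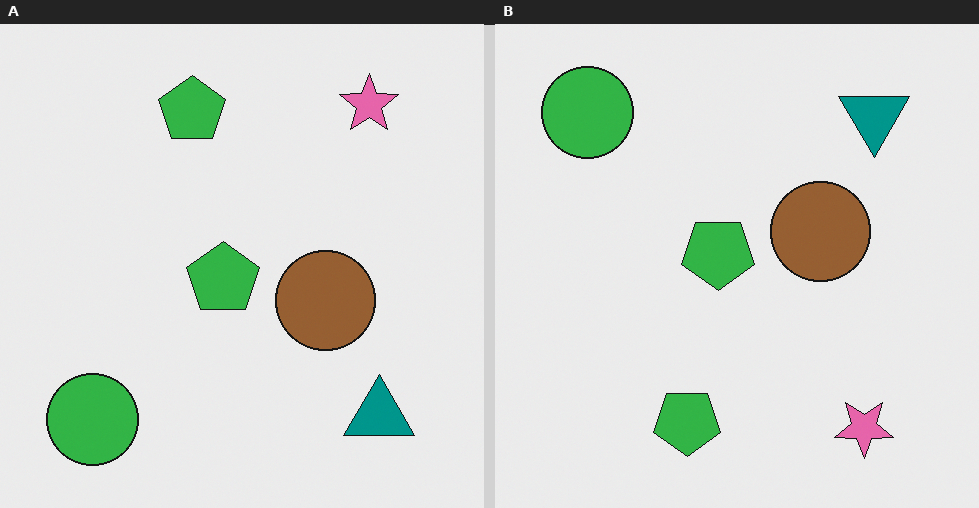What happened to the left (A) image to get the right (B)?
The transformation is: flipped vertically (top ↔ bottom).

The pink star is in the top-right of the left (A) image and the bottom-right of the right (B) — shapes on opposite sides of the horizontal midline have swapped in a mirror flip.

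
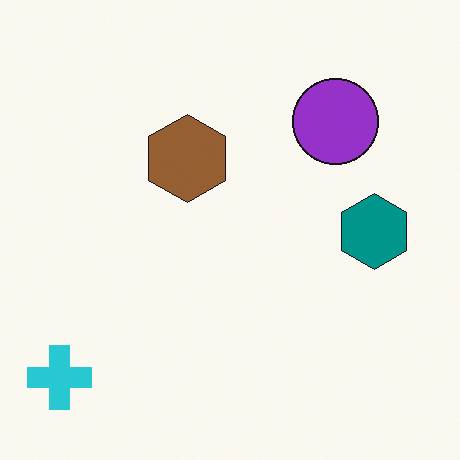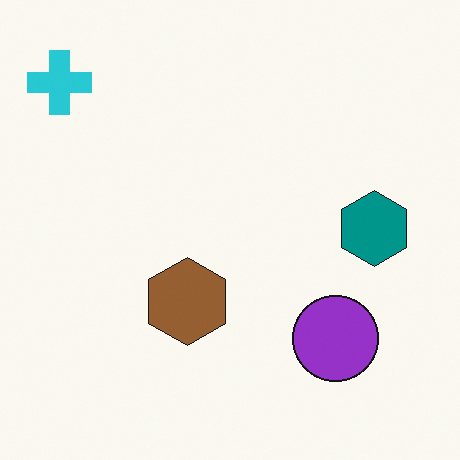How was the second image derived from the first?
The second image is the first flipped vertically (top ↔ bottom).

The cyan cross is in the bottom-left of the first image and the top-left of the second — shapes on opposite sides of the horizontal midline have swapped in a mirror flip.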